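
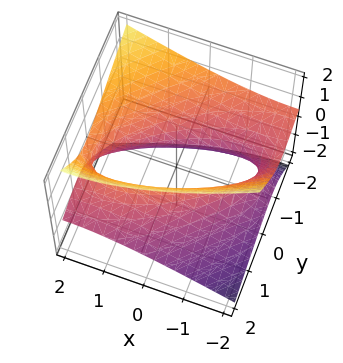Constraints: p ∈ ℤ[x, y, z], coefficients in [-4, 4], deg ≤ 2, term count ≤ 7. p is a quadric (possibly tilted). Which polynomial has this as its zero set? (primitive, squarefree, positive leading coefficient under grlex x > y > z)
The degree is 2 — a generic line meets the surface in up to 2 points.
Reading off the gridlines: the y-axis gridline crossings are at y ∈ {-1, 1}; it misses every integer gridline on the z-axis.
Fitting integer coefficients to these (and the overall shape) gives p.

x^2 - 2*x*y + 2*y^2 + 3*y*z - 3*z^2 - 2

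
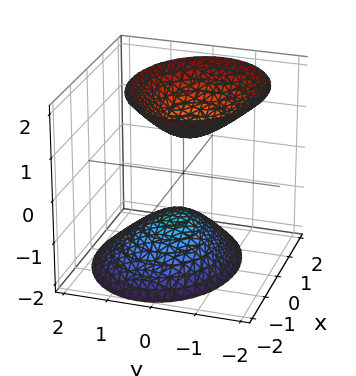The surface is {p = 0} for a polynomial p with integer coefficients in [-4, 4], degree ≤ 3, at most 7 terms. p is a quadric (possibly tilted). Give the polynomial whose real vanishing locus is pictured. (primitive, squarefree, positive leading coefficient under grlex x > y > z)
2*x^2 + 3*y^2 + y*z - 2*z^2 + 2

1. The picture has 2 separate pieces. They look like related sheets of one shape, so recover p as a whole.
2. Degree: a generic line meets the surface in up to 2 points, so deg p = 2.
3. Against the integer gridlines: the surface avoids every integer x-axis point in the box; the z-axis gridline crossings are at z ∈ {-1, 1}; no y-intercept at any integer in the box.
4. Assembling these constraints gives the stated polynomial.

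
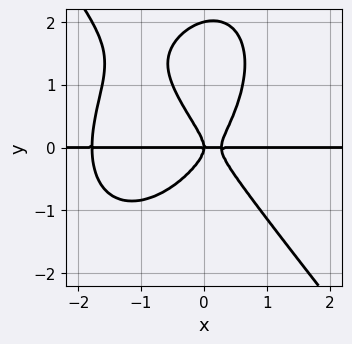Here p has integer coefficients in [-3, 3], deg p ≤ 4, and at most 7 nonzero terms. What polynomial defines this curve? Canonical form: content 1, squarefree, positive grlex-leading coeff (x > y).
2*x^3*y + y^4 + 3*x^2*y - 2*y^3 - x*y

First, deg p = 4. A generic line meets the curve in up to 4 points.
Next, from the axis intercepts and sections: every point of the x-axis in the box is on the curve; among the integer gridlines, it crosses the y-axis at y ∈ {0, 2}.
Finally, fitting integer coefficients to these (and the overall shape) gives p.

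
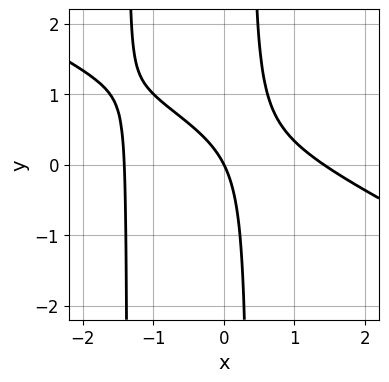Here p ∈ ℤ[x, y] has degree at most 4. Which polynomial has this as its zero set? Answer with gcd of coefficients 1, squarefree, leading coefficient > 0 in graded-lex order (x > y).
(a) Degree: a generic line meets the curve in up to 3 points, so deg p = 3.
(b) From the visible intercepts: it meets the x-axis at x = 0 (among the integer gridlines); it meets the y-axis at y = 0 (among the integer gridlines).
(c) Putting this together gives p.

x^3 + 2*x^2*y + 2*x*y - 2*x - y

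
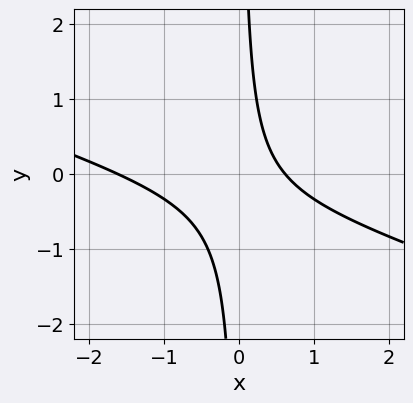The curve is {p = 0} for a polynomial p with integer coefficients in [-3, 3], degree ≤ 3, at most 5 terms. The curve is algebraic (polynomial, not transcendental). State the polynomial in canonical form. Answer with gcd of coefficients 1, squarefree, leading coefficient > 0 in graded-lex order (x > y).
x^2 + 3*x*y + x - 1

First, deg p = 2.
Then, checking where it meets the axes: it misses every integer gridline on the y-axis.
Finally, fitting integer coefficients to these (and the overall shape) gives p.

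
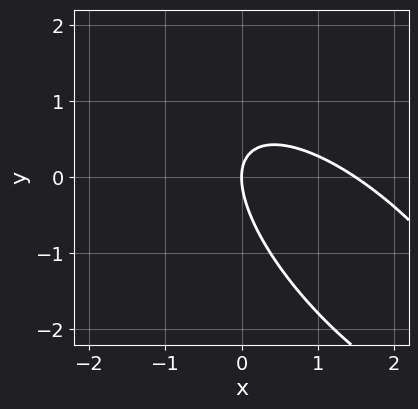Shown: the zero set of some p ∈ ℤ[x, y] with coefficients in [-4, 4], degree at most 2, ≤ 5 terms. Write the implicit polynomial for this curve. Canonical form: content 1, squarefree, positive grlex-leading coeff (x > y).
1. The degree is 2 — a generic line meets the curve in up to 2 points.
2. Observable constraints: it meets the x-axis at x = 0 (among the integer gridlines); one y-axis crossing is at y = 0.
3. The integer polynomial consistent with all of this is the stated p.

2*x^2 + 3*x*y + 2*y^2 - 3*x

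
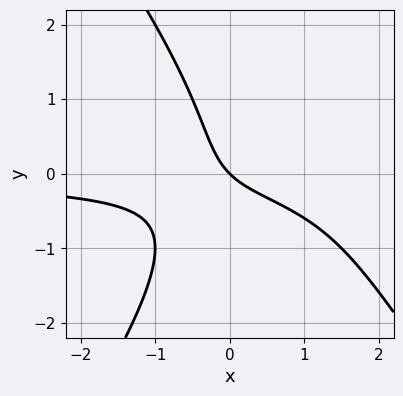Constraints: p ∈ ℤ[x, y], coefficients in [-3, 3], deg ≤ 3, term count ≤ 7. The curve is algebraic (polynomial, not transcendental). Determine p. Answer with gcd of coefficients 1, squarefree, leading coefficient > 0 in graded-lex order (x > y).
2*x^2*y - y^3 - 3*x*y - 2*x - 2*y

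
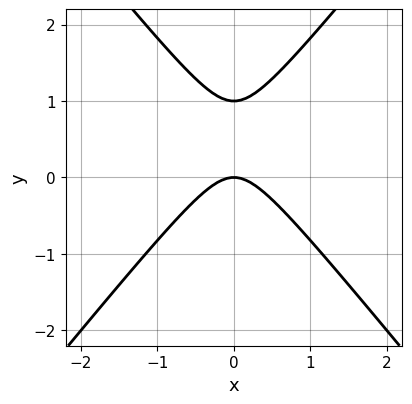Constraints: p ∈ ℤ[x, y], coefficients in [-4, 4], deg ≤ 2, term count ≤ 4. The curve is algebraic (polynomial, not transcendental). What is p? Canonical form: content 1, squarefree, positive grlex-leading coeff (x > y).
deg p = 2.
Symmetries: it's symmetric under x → −x, forcing even powers of x.
Observable constraints: among the integer gridlines, it crosses the y-axis at y ∈ {0, 1}; it meets the x-axis at x = 0 (among the integer gridlines).
These observations pin down the coefficients.

3*x^2 - 2*y^2 + 2*y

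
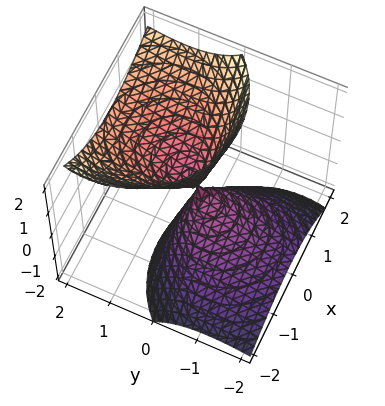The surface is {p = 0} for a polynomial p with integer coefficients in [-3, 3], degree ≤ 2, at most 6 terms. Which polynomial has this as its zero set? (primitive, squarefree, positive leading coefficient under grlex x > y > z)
First, the degree is 2 — a generic line meets the surface in up to 2 points.
Next, reading off the gridlines: it meets the x-axis at x = 0 (among the integer gridlines); it crosses the z-axis at the gridline z = 0; it crosses the y-axis at the gridline y = 0.
Finally, solving for integer coefficients yields p as stated.

2*x^2 - x*z + 2*y^2 - 3*y*z - z^2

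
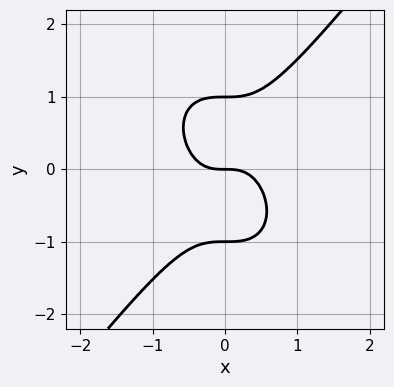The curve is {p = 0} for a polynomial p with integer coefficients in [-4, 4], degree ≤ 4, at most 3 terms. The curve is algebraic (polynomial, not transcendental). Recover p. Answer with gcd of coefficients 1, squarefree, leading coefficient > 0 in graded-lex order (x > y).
2*x^3 - y^3 + y

(a) deg p = 3.
(b) Reading off the gridlines: one x-axis crossing is at x = 0; the y-axis gridline crossings are at y ∈ {-1, 0, 1}.
(c) Solving for integer coefficients yields p as stated.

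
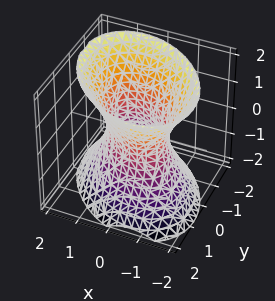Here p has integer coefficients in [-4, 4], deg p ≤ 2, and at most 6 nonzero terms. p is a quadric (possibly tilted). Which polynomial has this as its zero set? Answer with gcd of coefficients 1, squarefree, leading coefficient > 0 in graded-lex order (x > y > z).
The degree is 2 — a generic line meets the surface in up to 2 points.
From the visible intercepts: the y-axis gridline crossings are at y ∈ {-1, 1}; it misses every integer gridline on the z-axis.
Putting this together gives p. Check: (-1, 0, 0) on the x-axis lies on the surface, and p(-1, 0, 0) = 0. ✓

3*x^2 + 2*x*y + 3*y^2 - 2*z^2 - 3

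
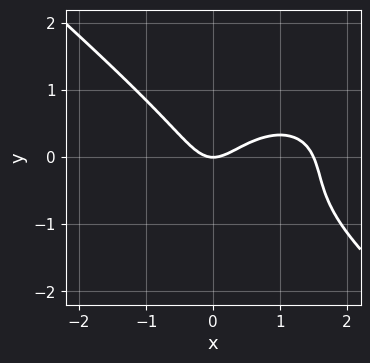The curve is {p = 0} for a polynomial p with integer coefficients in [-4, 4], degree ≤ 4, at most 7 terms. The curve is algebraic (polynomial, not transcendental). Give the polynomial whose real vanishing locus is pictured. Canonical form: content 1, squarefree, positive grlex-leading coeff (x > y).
1. Degree: no degree-2 curve has this shape, so deg p = 3.
2. Against the integer gridlines: it crosses the x-axis at the gridline x = 0; it meets the y-axis at y = 0 (among the integer gridlines).
3. These observations pin down the coefficients.

2*x^3 + 3*y^3 - 3*x^2 + 2*y^2 + 2*y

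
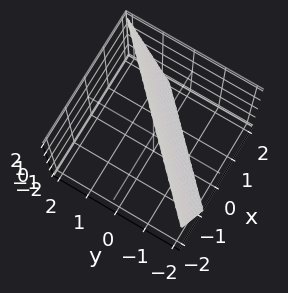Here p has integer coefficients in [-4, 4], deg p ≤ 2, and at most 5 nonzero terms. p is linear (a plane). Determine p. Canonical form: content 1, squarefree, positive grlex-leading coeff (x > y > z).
The degree is 1 — the surface is flat (a plane).
Reading off the gridlines: it meets the z-axis at z = 2 (among the integer gridlines).
Together with the visible shape, these determine p as stated.

3*x - 3*y + z - 2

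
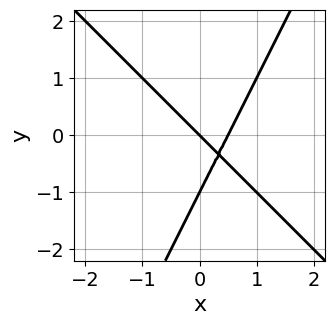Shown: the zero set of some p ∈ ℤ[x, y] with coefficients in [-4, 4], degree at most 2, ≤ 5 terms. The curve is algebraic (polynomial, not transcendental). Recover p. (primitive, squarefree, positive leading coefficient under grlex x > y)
2*x^2 + x*y - y^2 - x - y

The degree is 2 — no degree-1 curve has this shape.
From the visible intercepts: it meets the x-axis at x = 0 (among the integer gridlines); the y-axis gridline crossings are at y ∈ {-1, 0}.
Assembling these constraints gives the stated polynomial.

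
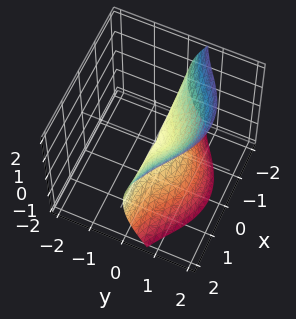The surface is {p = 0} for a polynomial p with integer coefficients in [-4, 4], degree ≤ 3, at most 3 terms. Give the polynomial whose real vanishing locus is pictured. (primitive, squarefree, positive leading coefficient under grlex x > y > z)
3*x^2*y + 2*y^3 - 2*z^2

First, degree: a generic line meets the surface in up to 3 points, so deg p = 3.
Then, reading off the gridlines: the visible x-axis segment lies entirely on the surface; it meets the z-axis at z = 0 (among the integer gridlines); one y-axis crossing is at y = 0.
Finally, fitting integer coefficients to these (and the overall shape) gives p.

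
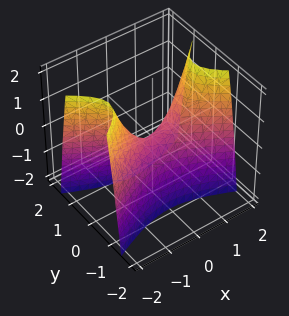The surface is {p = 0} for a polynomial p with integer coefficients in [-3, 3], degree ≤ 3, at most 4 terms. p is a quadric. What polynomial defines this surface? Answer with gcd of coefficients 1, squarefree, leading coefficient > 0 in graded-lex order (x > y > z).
x^2 - 3*y^2 - z

The degree is 2 — a saddle surface; a quadric.
Symmetries: it's symmetric under x → −x, forcing even powers of x; mirror symmetry y ↦ −y ⇒ only even powers of y.
Against the integer gridlines: it crosses the y-axis at the gridline y = 0; it crosses the x-axis at the gridline x = 0.
Putting this together gives p.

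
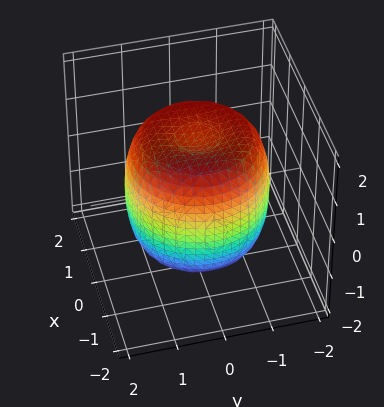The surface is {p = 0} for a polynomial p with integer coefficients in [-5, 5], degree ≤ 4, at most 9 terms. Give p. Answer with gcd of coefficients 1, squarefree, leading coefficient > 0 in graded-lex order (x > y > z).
First, degree: a generic line meets the surface in up to 4 points, so deg p = 4.
Then, symmetry: the z-axis is an axis of rotation, so x and y enter only as x² + y².
Next, from the visible intercepts: a circular section at z = 1 has radius between 1 and 2.
Finally, these observations pin down the coefficients.

2*x^4 + 4*x^2*y^2 + 2*y^4 - 3*x^2 - 3*y^2 + 2*z^2 - 3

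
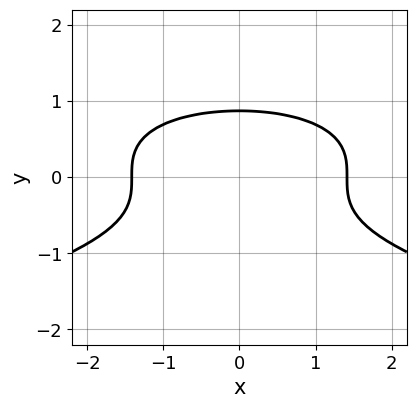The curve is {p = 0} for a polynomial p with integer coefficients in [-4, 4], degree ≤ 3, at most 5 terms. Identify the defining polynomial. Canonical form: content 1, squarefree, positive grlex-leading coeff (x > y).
First, deg p = 3. No degree-2 curve has this shape.
Then, symmetries: mirror symmetry x ↦ −x ⇒ only even powers of x.
Finally, putting this together gives p.

3*y^3 + x^2 - 2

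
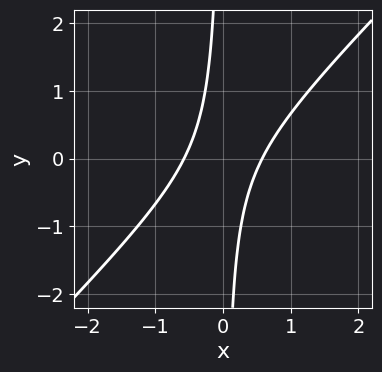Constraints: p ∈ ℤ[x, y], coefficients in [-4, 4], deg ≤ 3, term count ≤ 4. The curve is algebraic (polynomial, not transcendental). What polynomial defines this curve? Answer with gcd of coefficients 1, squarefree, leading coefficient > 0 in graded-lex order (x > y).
Degree: no degree-1 curve has this shape, so deg p = 2.
Against the integer gridlines: the curve avoids every integer y-axis point in the box.
Putting this together gives p.

3*x^2 - 3*x*y - 1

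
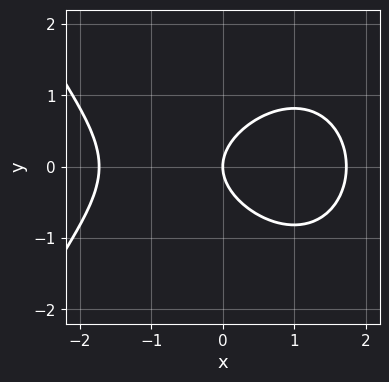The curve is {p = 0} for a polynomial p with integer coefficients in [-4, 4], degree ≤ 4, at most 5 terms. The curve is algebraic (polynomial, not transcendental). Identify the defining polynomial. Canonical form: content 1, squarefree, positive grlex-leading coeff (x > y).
deg p = 3. A generic line meets the curve in up to 3 points.
Symmetries: the y ↦ −y reflection is a symmetry, so y appears only in even powers.
Observable constraints: it crosses the y-axis at the gridline y = 0; one x-axis crossing is at x = 0.
Together with the visible shape, these determine p as stated.

x^3 + 3*y^2 - 3*x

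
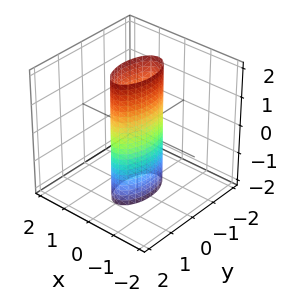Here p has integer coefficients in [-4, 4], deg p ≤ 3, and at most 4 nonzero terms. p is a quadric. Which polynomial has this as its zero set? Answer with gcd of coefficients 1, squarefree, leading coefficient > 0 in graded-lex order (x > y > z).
Degree: a cylinder; a quadric, so deg p = 2.
Symmetries: it's symmetric under y → −y, forcing even powers of y; the z ↦ −z reflection is a symmetry, so z appears only in even powers; it's symmetric under x → −x, forcing even powers of x.
Observable constraints: among the integer gridlines, it crosses the y-axis at y ∈ {-1, 1}; no z-intercept at any integer in the box.
Assembling these constraints gives the stated polynomial.

3*x^2 + y^2 - 1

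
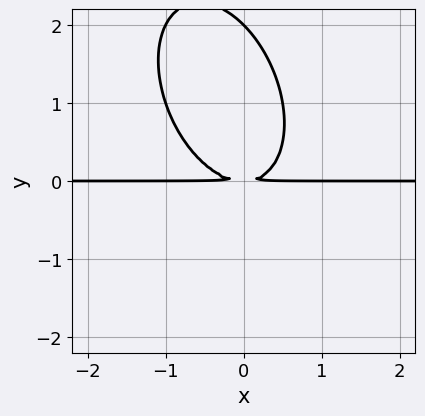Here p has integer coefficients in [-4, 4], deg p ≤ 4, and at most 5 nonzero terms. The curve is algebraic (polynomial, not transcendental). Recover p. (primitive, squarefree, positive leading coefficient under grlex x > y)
1. deg p = 3. A generic line meets the curve in up to 3 points.
2. From the axis intercepts and sections: it meets the y-axis at y = 2 (among the integer gridlines); the visible x-axis segment lies entirely on the curve.
3. Together with the visible shape, these determine p as stated.

2*x^2*y + x*y^2 + y^3 - 2*y^2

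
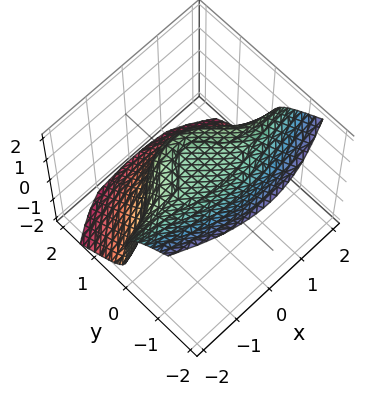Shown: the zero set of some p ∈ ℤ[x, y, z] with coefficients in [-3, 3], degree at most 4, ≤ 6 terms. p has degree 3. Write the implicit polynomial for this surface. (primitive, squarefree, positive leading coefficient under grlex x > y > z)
deg p = 3. A generic line meets the surface in up to 3 points.
Against the integer gridlines: it meets the z-axis at z = 1 (among the integer gridlines); it crosses the y-axis at the gridline y = 1.
Matching integer coefficients to the picture gives p.

3*x^2*y + 3*y^3 + 3*z^3 + x^2 - 3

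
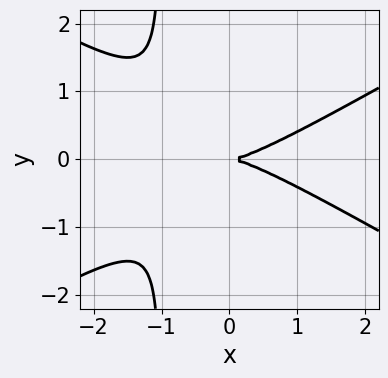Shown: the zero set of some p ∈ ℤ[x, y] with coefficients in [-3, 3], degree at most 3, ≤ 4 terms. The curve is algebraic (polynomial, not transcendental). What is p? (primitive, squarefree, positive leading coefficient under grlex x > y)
x^3 - 3*x*y^2 - 3*y^2

First, the degree is 3 — the shape is more complex than any degree-2 curve.
Then, symmetries: mirror symmetry y ↦ −y ⇒ only even powers of y.
Then, against the integer gridlines: it meets the y-axis at y = 0 (among the integer gridlines); it meets the x-axis at x = 0 (among the integer gridlines).
Finally, matching integer coefficients to the picture gives p.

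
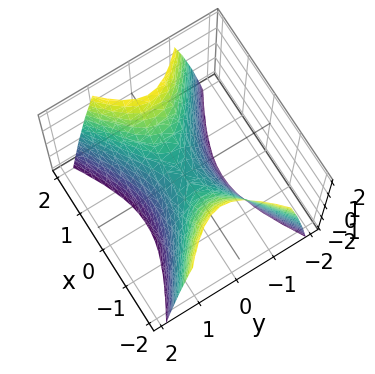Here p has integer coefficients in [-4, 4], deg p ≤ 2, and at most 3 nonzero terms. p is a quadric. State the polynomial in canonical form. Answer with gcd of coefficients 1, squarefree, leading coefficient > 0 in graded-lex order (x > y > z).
x^2 - 2*y^2 - z

First, degree: a saddle surface; a quadric, so deg p = 2.
Then, symmetries: it's symmetric under y → −y, forcing even powers of y; mirror symmetry x ↦ −x ⇒ only even powers of x.
Then, checking where it meets the axes: one z-axis crossing is at z = 0; one y-axis crossing is at y = 0; it crosses the x-axis at the gridline x = 0.
Finally, putting this together gives p.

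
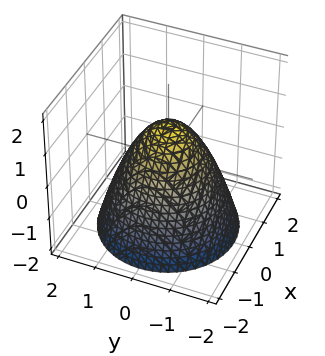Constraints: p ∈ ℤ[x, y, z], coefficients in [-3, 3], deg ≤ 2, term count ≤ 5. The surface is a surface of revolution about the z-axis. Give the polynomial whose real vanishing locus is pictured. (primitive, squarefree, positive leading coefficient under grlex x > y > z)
(a) The degree is 2 — the shape is more complex than any degree-1 surface.
(b) Symmetries: every cross-section ⟂ z is a circle, so x, y appear only via x² + y².
(c) Observable constraints: a circular section at z = -1 has radius between 1 and 2; one z-axis crossing is at z = 1.
(d) Putting this together gives p. Check: (0, 1, 0) on the y-axis lies on the surface, and p(0, 1, 0) = 0. ✓

x^2 + y^2 + z - 1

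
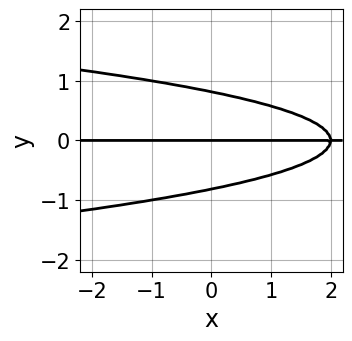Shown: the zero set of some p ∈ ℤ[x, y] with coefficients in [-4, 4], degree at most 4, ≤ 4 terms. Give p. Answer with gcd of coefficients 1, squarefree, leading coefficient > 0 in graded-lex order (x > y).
First, the degree is 3 — a generic line meets the curve in up to 3 points.
Next, from the axis intercepts and sections: it crosses the y-axis at the gridline y = 0; every point of the x-axis in the box is on the curve.
Finally, these observations pin down the coefficients.

3*y^3 + x*y - 2*y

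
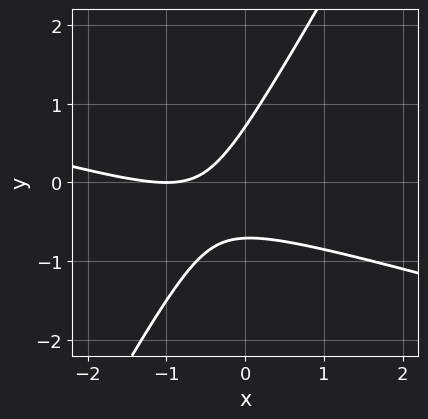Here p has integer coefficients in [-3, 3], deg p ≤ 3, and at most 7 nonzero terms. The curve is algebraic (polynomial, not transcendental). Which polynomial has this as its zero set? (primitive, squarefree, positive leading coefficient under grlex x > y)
x^2 + 3*x*y - 2*y^2 + 2*x + 1

First, degree: the shape is more complex than any degree-1 curve, so deg p = 2.
Then, reading off the gridlines: one x-axis crossing is at x = -1.
Finally, these observations pin down the coefficients.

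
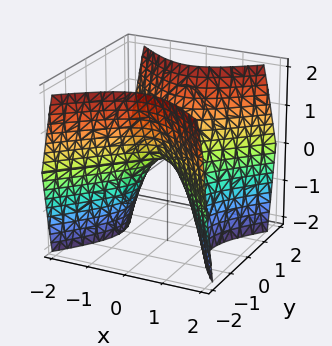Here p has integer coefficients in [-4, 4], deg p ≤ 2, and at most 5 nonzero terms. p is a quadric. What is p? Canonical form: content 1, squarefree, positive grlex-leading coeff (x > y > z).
3*x^2 - 3*y^2 + 2*z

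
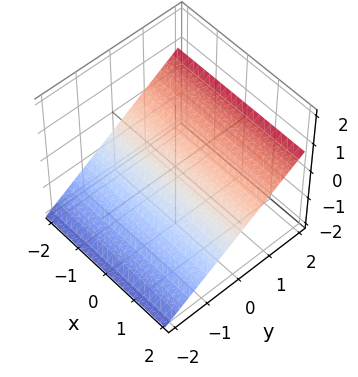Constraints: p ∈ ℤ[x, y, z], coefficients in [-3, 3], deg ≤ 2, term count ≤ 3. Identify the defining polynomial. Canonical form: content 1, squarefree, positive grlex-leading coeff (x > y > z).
2*y - 3*z - 2

(a) Degree: every cross-section is a straight line — this is a plane, so deg p = 1.
(b) Reading off the gridlines: it misses every integer gridline on the x-axis; it crosses the y-axis at the gridline y = 1.
(c) Assembling these constraints gives the stated polynomial.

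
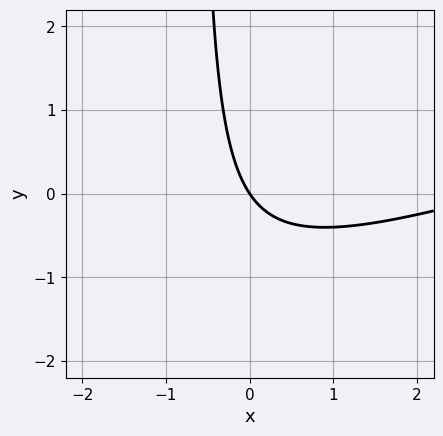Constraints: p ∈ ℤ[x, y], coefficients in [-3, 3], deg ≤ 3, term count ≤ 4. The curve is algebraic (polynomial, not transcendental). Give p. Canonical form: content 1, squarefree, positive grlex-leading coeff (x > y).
x^2 - 3*x*y - 3*x - 2*y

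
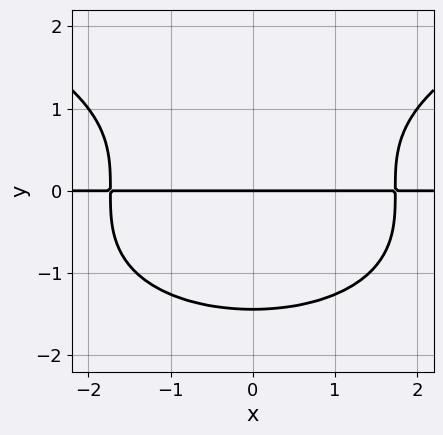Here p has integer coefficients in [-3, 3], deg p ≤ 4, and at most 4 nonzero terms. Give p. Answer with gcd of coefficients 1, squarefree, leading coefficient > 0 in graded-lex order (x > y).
y^4 - x^2*y + 3*y

Degree: a generic line meets the curve in up to 4 points, so deg p = 4.
Symmetries: it's symmetric under x → −x, forcing even powers of x.
Against the integer gridlines: the visible x-axis segment lies entirely on the curve; it crosses the y-axis at the gridline y = 0.
These observations pin down the coefficients.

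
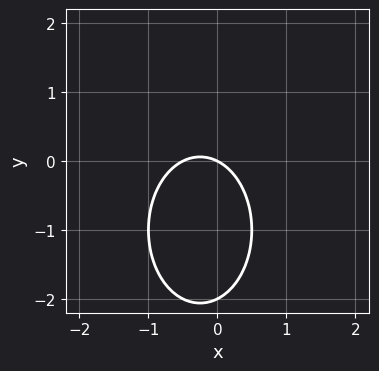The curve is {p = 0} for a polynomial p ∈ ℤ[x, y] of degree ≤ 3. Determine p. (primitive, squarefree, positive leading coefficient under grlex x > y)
First, the degree is 2 — a generic line meets the curve in up to 2 points.
Then, against the integer gridlines: the y-axis gridline crossings are at y ∈ {-2, 0}; it crosses the x-axis at the gridline x = 0.
Finally, these observations pin down the coefficients.

2*x^2 + y^2 + x + 2*y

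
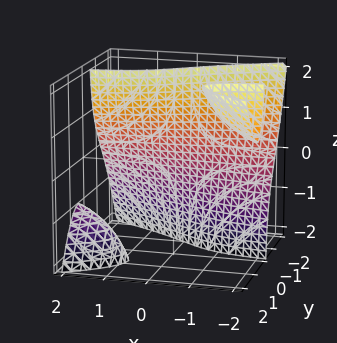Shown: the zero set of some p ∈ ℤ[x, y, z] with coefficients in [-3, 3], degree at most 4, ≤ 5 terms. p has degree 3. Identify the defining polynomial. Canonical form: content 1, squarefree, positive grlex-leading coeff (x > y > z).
(a) I count 3 distinct pieces. Treating them together as one polynomial.
(b) deg p = 3. The shape is more complex than any degree-2 surface.
(c) Reading off the gridlines: no z-intercept at any integer in the box; the surface avoids every integer x-axis point in the box; one y-axis crossing is at y = -1.
(d) Assembling these constraints gives the stated polynomial.

x*y*z + y^3 + 1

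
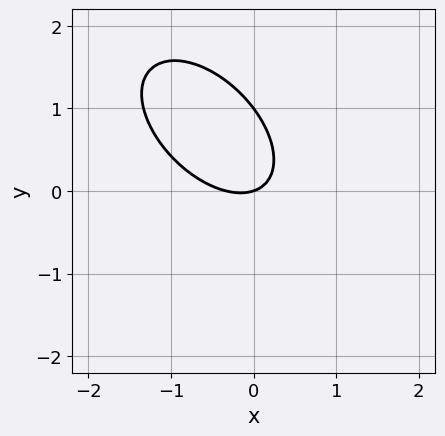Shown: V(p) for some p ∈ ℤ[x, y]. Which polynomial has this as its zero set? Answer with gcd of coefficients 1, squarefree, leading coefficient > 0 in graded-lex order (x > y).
1. deg p = 2.
2. Checking where it meets the axes: the y-axis gridline crossings are at y ∈ {0, 1}; it crosses the x-axis at the gridline x = 0.
3. Matching integer coefficients to the picture gives p.

3*x^2 + 3*x*y + 3*y^2 + x - 3*y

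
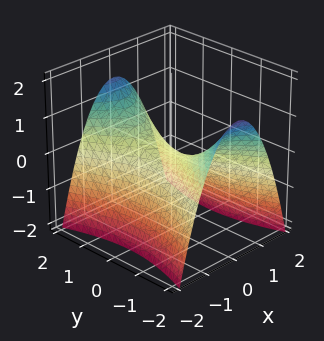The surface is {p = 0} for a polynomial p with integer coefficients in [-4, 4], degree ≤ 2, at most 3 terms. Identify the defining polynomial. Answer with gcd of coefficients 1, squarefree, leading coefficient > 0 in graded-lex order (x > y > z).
3*x^2 - y^2 + 3*z

deg p = 2. A hyperbolic paraboloid; a quadric.
Symmetries: it's symmetric under x → −x, forcing even powers of x; it's symmetric under y → −y, forcing even powers of y.
Observable constraints: it meets the x-axis at x = 0 (among the integer gridlines); it meets the z-axis at z = 0 (among the integer gridlines).
Fitting integer coefficients to these (and the overall shape) gives p.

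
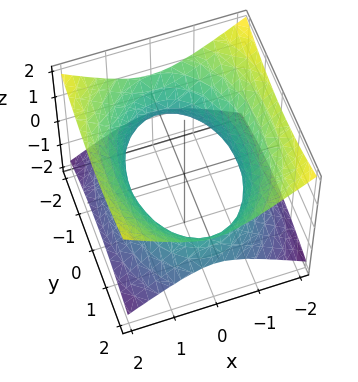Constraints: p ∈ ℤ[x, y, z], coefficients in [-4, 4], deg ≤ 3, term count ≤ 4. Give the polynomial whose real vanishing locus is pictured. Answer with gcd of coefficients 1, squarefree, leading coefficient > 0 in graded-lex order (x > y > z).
deg p = 2. An hourglass — one-sheet hyperboloid; a quadric.
Symmetries: mirror symmetry x ↦ −x ⇒ only even powers of x; the y ↦ −y reflection is a symmetry, so y appears only in even powers; the z ↦ −z reflection is a symmetry, so z appears only in even powers.
Observable constraints: it misses every integer gridline on the z-axis.
These observations pin down the coefficients.

2*x^2 + y^2 - 3*z^2 - 3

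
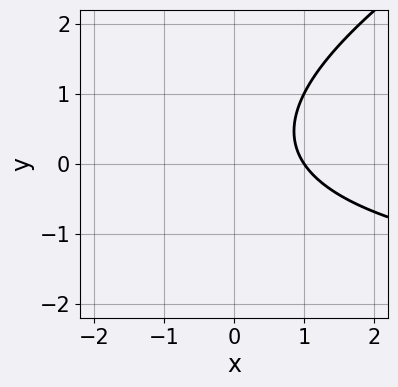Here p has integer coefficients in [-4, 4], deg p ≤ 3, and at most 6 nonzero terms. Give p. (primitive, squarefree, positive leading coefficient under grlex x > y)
(a) The degree is 2 — the shape is more complex than any degree-1 curve.
(b) Reading off the gridlines: it crosses the x-axis at the gridline x = 1; the curve avoids every integer y-axis point in the box.
(c) Solving for integer coefficients yields p as stated.

x*y - 2*y^2 + 3*x + y - 3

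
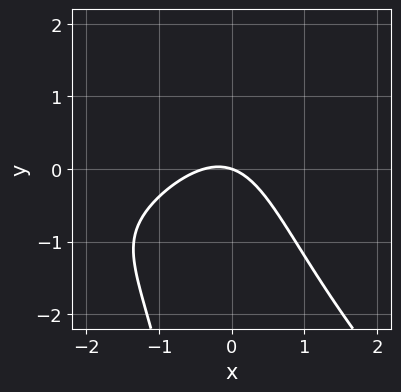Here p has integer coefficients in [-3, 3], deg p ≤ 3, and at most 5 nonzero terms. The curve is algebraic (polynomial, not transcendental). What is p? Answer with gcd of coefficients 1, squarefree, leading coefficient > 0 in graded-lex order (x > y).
First, deg p = 3. No degree-2 curve has this shape.
Next, from the axis intercepts and sections: one x-axis crossing is at x = 0; it meets the y-axis at y = 0 (among the integer gridlines).
Finally, matching integer coefficients to the picture gives p.

x^3 - x*y^2 + 3*x^2 + x + 3*y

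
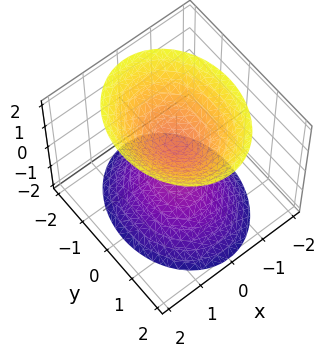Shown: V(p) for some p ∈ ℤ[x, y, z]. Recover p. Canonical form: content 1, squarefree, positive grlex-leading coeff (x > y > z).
3*x^2 + 2*y^2 - 2*z^2 + 1

First, the picture has 2 separate pieces. Treating them together as one polynomial.
Next, deg p = 2. Two sheets facing apart; a quadric.
Then, symmetries: mirror symmetry y ↦ −y ⇒ only even powers of y; it's symmetric under x → −x, forcing even powers of x; mirror symmetry z ↦ −z ⇒ only even powers of z.
Then, checking where it meets the axes: no x-intercept at any integer in the box; the surface avoids every integer y-axis point in the box.
Finally, fitting integer coefficients to these (and the overall shape) gives p.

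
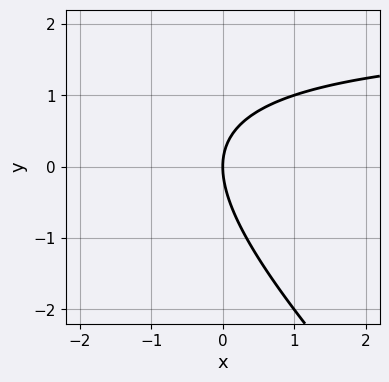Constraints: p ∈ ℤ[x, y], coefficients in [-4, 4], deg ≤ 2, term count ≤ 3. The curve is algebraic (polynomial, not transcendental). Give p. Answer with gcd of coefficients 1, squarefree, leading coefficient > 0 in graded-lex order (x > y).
(a) deg p = 2. A generic line meets the curve in up to 2 points.
(b) From the visible intercepts: one x-axis crossing is at x = 0; it meets the y-axis at y = 0 (among the integer gridlines).
(c) Solving for integer coefficients yields p as stated.

x*y + y^2 - 2*x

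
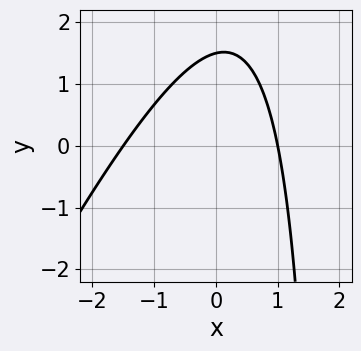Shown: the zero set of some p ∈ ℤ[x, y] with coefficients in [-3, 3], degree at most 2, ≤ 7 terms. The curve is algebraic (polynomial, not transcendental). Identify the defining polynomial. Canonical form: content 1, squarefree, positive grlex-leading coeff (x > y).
2*x^2 - x*y + x + 2*y - 3

(a) Degree: a generic line meets the curve in up to 2 points, so deg p = 2.
(b) From the axis intercepts and sections: one x-axis crossing is at x = 1.
(c) These observations pin down the coefficients.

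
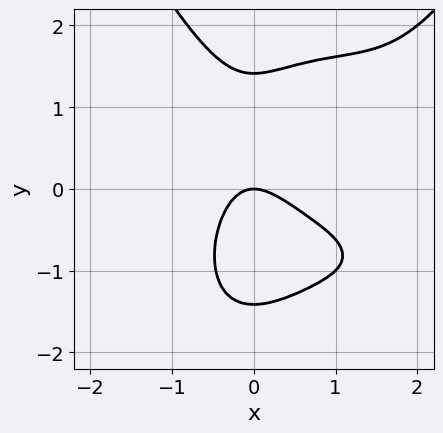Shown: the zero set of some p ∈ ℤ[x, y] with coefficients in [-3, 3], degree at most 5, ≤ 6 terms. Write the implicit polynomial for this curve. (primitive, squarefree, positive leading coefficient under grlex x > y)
First, deg p = 4.
Next, from the axis intercepts and sections: it crosses the y-axis at the gridline y = 0; one x-axis crossing is at x = 0.
Finally, these observations pin down the coefficients.

x^4 - 3*x^3 - y^3 + 3*x^2 + 2*y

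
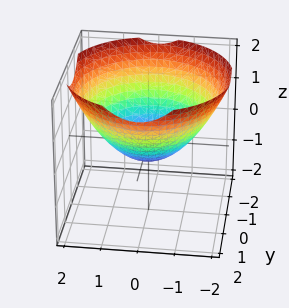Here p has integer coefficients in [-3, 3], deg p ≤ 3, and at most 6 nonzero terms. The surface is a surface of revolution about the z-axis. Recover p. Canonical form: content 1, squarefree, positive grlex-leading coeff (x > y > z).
x^2 + y^2 - 2*z - 1

1. The degree is 2 — the shape is more complex than any degree-1 surface.
2. By symmetry, the z-axis is an axis of rotation, so x and y enter only as x² + y².
3. From the visible intercepts: among the integer gridlines, it crosses the y-axis at y ∈ {-1, 1}; a circular section at z = 0 has radius exactly 1; among the integer gridlines, it crosses the x-axis at x ∈ {-1, 1}.
4. Together with the visible shape, these determine p as stated.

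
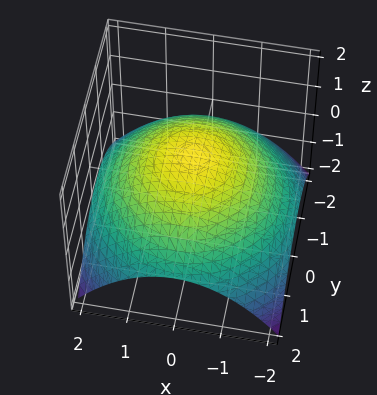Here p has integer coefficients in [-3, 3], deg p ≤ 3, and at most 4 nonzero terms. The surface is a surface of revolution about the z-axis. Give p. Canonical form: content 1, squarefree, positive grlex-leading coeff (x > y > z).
x^2 + y^2 + 3*z - 3

The degree is 2 — the shape is more complex than any degree-1 surface.
Symmetries: the z-axis is an axis of rotation, so x and y enter only as x² + y².
Observable constraints: a circular section at z = 0 has radius between 1 and 2; one z-axis crossing is at z = 1.
Assembling these constraints gives the stated polynomial.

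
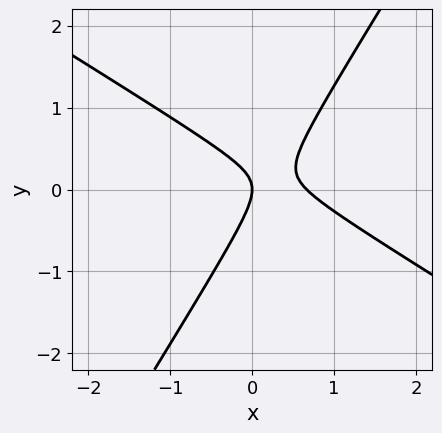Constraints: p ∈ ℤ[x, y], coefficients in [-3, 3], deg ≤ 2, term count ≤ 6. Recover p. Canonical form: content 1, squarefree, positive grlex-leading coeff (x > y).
First, deg p = 2.
Then, checking where it meets the axes: it crosses the x-axis at the gridline x = 0; it meets the y-axis at y = 0 (among the integer gridlines).
Finally, together with the visible shape, these determine p as stated.

3*x^2 + 3*x*y - 3*y^2 - 2*x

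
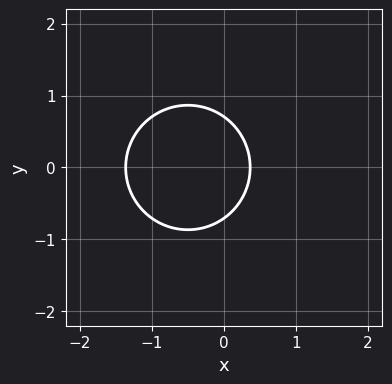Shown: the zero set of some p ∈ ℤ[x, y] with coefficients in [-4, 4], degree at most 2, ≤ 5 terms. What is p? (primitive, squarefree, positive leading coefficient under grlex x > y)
First, deg p = 2. A generic line meets the curve in up to 2 points.
Next, symmetries: the y ↦ −y reflection is a symmetry, so y appears only in even powers.
Finally, matching integer coefficients to the picture gives p.

2*x^2 + 2*y^2 + 2*x - 1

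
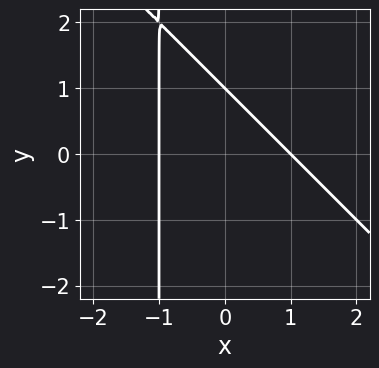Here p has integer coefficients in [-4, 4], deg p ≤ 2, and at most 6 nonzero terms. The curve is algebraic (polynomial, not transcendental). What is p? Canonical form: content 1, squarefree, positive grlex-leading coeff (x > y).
x^2 + x*y + y - 1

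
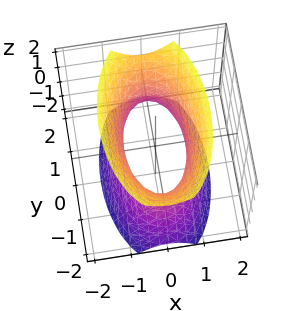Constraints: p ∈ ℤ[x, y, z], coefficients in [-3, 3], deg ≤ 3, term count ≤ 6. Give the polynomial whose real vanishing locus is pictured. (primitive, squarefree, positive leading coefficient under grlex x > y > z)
1. deg p = 2.
2. Symmetries: mirror symmetry x ↦ −x ⇒ only even powers of x; the y ↦ −y reflection is a symmetry, so y appears only in even powers; the z ↦ −z reflection is a symmetry, so z appears only in even powers.
3. From the axis intercepts and sections: no z-intercept at any integer in the box.
4. Solving for integer coefficients yields p as stated.

3*x^2 + y^2 - z^2 - 2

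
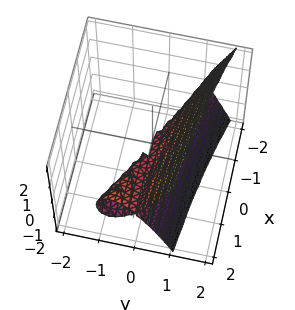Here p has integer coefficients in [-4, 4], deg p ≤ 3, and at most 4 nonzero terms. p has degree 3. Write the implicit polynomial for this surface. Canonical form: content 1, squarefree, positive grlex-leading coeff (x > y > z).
x*y^2 + 2*y^3 - z^2

1. Degree: a generic line meets the surface in up to 3 points, so deg p = 3.
2. Against the integer gridlines: the visible x-axis segment lies entirely on the surface; one z-axis crossing is at z = 0; it meets the y-axis at y = 0 (among the integer gridlines).
3. Assembling these constraints gives the stated polynomial.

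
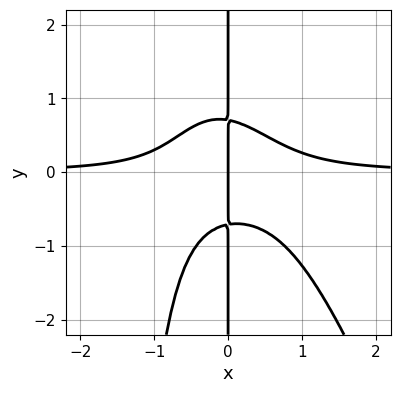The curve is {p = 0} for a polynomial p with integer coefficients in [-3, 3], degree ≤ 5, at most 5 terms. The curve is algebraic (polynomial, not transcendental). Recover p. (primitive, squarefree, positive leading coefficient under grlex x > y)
3*x^3*y + x^2*y^2 + 2*x*y^2 - x

The degree is 4 — no degree-3 curve has this shape.
Checking where it meets the axes: it crosses the x-axis at the gridline x = 0; the visible y-axis segment lies entirely on the curve.
Matching integer coefficients to the picture gives p.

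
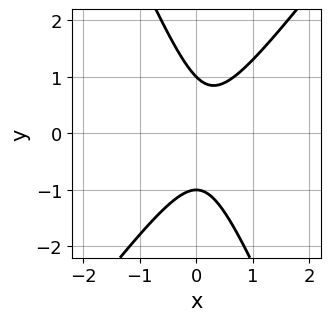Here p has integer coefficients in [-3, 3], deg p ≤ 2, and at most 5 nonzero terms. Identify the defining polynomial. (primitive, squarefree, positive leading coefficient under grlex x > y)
1. deg p = 2. No degree-1 curve has this shape.
2. Reading off the gridlines: the y-axis gridline crossings are at y ∈ {-1, 1}; no x-intercept at any integer in the box.
3. Solving for integer coefficients yields p as stated.

3*x^2 - x*y - y^2 - x + 1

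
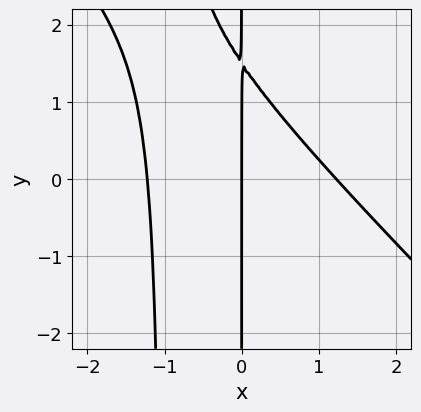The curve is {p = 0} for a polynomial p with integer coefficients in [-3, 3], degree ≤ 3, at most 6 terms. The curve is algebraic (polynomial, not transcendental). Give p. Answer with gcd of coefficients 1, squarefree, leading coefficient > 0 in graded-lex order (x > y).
(a) The degree is 3 — the shape is more complex than any degree-2 curve.
(b) Reading off the gridlines: one x-axis crossing is at x = 0; the visible y-axis segment lies entirely on the curve.
(c) Solving for integer coefficients yields p as stated.

2*x^3 + 2*x^2*y + 2*x*y - 3*x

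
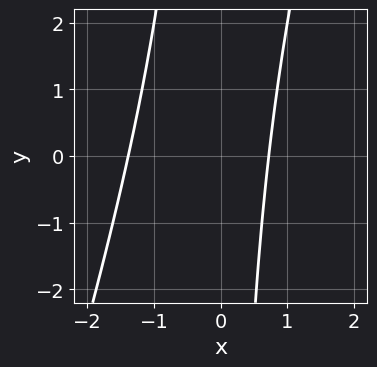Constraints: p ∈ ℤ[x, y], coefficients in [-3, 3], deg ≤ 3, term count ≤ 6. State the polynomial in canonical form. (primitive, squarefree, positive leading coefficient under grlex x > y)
3*x^2 - x*y + 2*x - 3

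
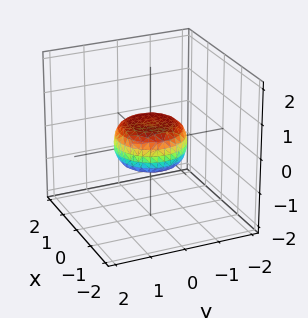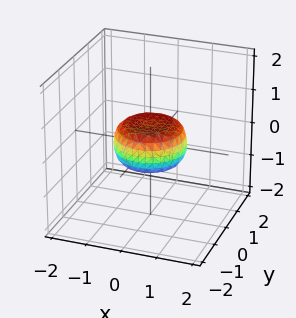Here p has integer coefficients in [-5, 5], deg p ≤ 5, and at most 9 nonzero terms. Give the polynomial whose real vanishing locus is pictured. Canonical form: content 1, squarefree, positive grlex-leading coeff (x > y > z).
2*x^4 + 4*x^2*y^2 + 2*y^4 - x^2 - y^2 + 3*z^2 - 1

(a) Degree: a generic line meets the surface in up to 4 points, so deg p = 4.
(b) By symmetry, the z-axis is an axis of rotation, so x and y enter only as x² + y².
(c) From the visible intercepts: the y-axis gridline crossings are at y ∈ {-1, 1}; a circular section at z = 0 has radius exactly 1; the x-axis gridline crossings are at x ∈ {-1, 1}.
(d) These observations pin down the coefficients.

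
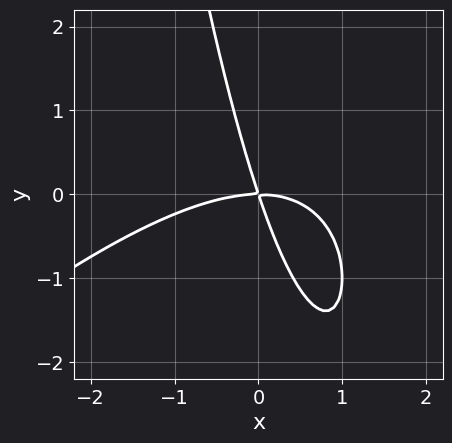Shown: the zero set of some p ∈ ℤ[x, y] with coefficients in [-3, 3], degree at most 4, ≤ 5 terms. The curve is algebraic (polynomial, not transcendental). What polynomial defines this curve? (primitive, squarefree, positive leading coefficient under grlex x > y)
x^3 - x^2*y + 3*x*y + y^2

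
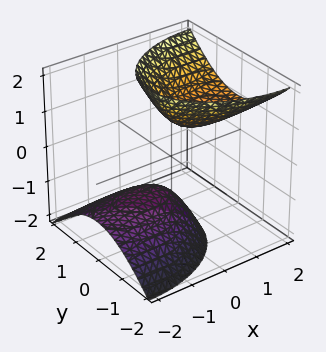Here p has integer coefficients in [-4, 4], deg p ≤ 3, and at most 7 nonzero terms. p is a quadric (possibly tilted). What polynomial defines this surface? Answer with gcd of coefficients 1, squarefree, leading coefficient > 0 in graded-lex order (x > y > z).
x^2 - 2*x*z + 2*y^2 - z^2 + 1

First, I count 2 distinct pieces.
Next, degree: the shape is more complex than any degree-1 surface, so deg p = 2.
Then, against the integer gridlines: among the integer gridlines, it crosses the z-axis at z ∈ {-1, 1}; it misses every integer gridline on the x-axis; no y-intercept at any integer in the box.
Finally, fitting integer coefficients to these (and the overall shape) gives p.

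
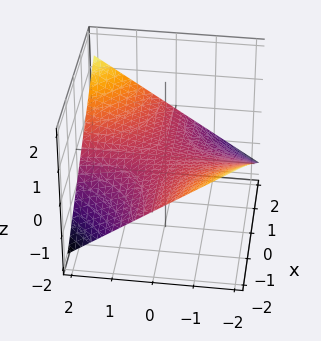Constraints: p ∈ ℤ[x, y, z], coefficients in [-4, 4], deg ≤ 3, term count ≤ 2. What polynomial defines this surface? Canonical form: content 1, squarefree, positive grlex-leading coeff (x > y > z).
First, deg p = 2.
Then, against the integer gridlines: every point of the y-axis in the box is on the surface; one z-axis crossing is at z = 0; every point of the x-axis in the box is on the surface.
Finally, solving for integer coefficients yields p as stated.

x*y - 3*z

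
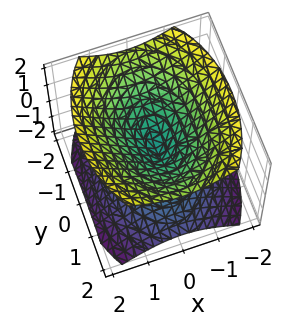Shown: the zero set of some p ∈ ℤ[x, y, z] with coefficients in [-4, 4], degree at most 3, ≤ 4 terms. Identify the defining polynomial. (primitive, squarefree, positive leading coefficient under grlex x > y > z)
2*x^2 + y^2 - 2*z^2

1. The picture has 2 separate pieces. They look like related sheets of one shape, so recover p as a whole.
2. Degree: two nappes meeting at a single point; a quadric, so deg p = 2.
3. Symmetries: it's symmetric under z → −z, forcing even powers of z; mirror symmetry y ↦ −y ⇒ only even powers of y; mirror symmetry x ↦ −x ⇒ only even powers of x.
4. Checking where it meets the axes: it crosses the y-axis at the gridline y = 0; it crosses the z-axis at the gridline z = 0.
5. Assembling these constraints gives the stated polynomial.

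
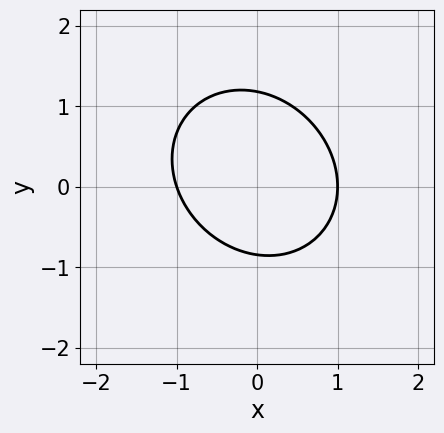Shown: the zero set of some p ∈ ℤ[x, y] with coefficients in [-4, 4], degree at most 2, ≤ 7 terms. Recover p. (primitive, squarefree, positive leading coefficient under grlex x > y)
First, degree: a generic line meets the curve in up to 2 points, so deg p = 2.
Next, against the integer gridlines: among the integer gridlines, it crosses the x-axis at x ∈ {-1, 1}.
Finally, these observations pin down the coefficients.

3*x^2 + x*y + 3*y^2 - y - 3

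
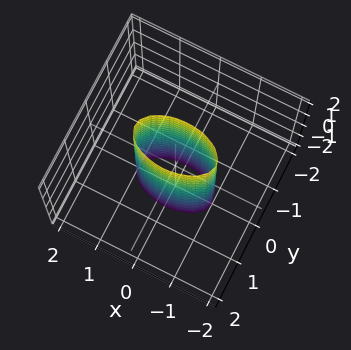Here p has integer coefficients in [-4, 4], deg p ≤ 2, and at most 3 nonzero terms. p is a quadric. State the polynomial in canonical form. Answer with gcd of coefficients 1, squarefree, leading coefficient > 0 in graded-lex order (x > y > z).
x^2 + 3*y^2 - 1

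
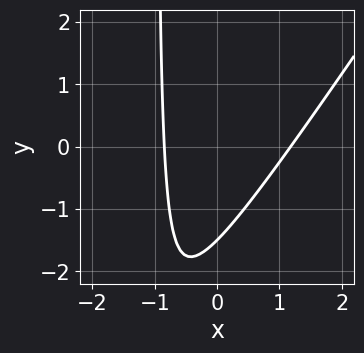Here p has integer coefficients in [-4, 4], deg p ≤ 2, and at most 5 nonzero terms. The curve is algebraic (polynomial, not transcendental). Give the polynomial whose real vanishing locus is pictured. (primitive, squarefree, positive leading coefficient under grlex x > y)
3*x^2 - 2*x*y - x - 2*y - 3

First, deg p = 2.
Finally, putting this together gives p.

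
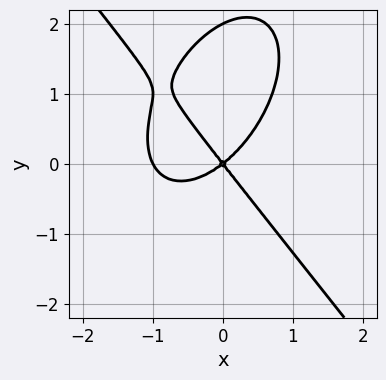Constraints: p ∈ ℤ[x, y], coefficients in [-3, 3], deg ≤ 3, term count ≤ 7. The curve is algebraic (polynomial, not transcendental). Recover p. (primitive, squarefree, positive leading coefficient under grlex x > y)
2*x^3 + y^3 + 2*x^2 - x*y - 2*y^2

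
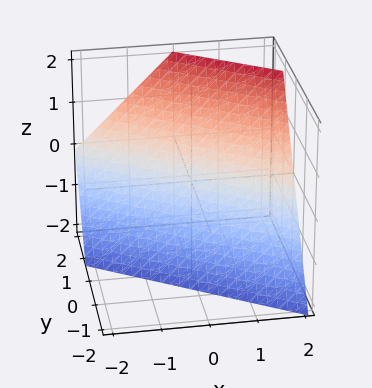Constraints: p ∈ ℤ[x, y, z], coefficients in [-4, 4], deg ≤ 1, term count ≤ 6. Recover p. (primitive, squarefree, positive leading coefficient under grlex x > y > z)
2*x + 3*y - 2*z - 2

First, deg p = 1.
Next, checking where it meets the axes: it meets the z-axis at z = -1 (among the integer gridlines); it meets the x-axis at x = 1 (among the integer gridlines).
Finally, fitting integer coefficients to these (and the overall shape) gives p.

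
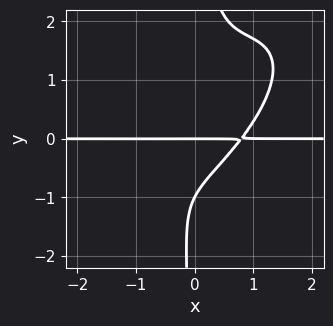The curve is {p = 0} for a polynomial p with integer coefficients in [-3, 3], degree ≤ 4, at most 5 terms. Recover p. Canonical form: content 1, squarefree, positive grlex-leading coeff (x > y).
2*x^3*y - 3*x^2*y^2 + 2*x*y^3 - y^2 - y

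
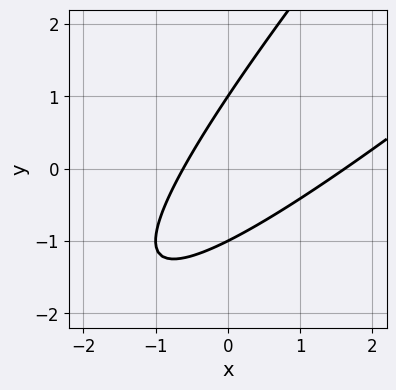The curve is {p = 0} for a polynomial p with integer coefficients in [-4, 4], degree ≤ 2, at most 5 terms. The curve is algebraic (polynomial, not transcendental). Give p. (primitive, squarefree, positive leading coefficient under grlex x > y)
x^2 - 2*x*y + y^2 - x - 1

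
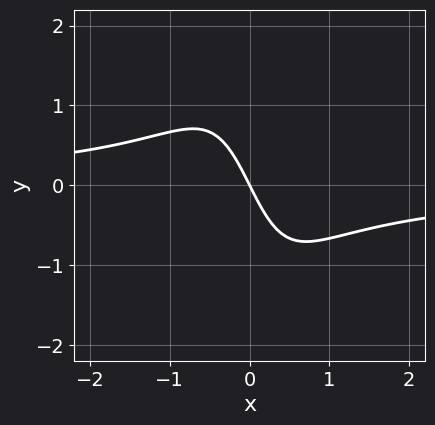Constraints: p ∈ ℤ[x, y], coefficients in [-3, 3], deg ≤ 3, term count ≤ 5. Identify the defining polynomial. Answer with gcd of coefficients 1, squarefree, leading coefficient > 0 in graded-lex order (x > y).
2*x^2*y + 2*x + y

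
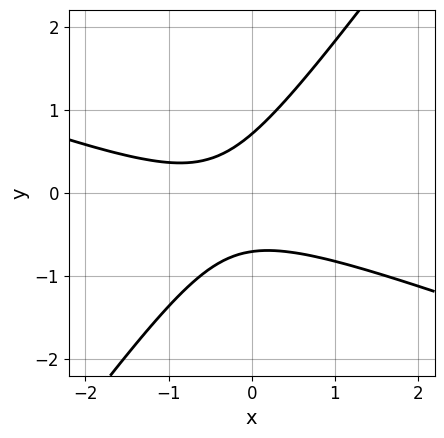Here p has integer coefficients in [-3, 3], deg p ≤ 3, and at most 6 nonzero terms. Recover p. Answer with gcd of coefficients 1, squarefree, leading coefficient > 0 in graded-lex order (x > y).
First, the degree is 2 — no degree-1 curve has this shape.
Next, checking where it meets the axes: it misses every integer gridline on the x-axis.
Finally, assembling these constraints gives the stated polynomial.

x^2 + 2*x*y - 2*y^2 + x + 1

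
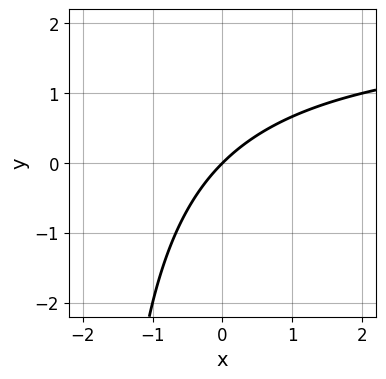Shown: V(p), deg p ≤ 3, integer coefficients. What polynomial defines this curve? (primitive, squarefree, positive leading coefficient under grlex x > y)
x*y - 2*x + 2*y

First, deg p = 2. A generic line meets the curve in up to 2 points.
Next, from the visible intercepts: one y-axis crossing is at y = 0; one x-axis crossing is at x = 0.
Finally, together with the visible shape, these determine p as stated.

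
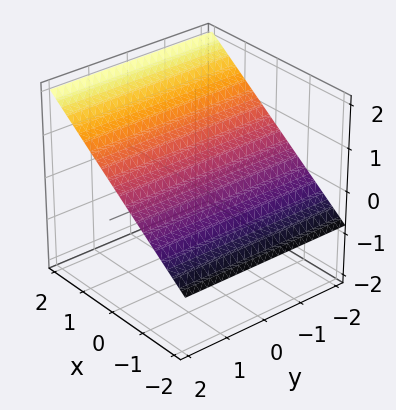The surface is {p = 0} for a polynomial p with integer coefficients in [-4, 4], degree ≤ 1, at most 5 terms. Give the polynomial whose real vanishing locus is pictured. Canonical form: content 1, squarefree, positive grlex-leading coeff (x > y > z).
The degree is 1 — every cross-section is a straight line — this is a plane.
From the visible intercepts: no y-intercept at any integer in the box; it meets the x-axis at x = -1 (among the integer gridlines).
Putting this together gives p.

2*x - 3*z + 2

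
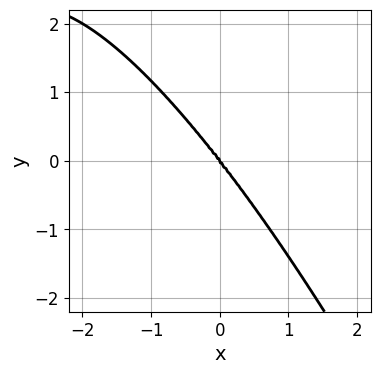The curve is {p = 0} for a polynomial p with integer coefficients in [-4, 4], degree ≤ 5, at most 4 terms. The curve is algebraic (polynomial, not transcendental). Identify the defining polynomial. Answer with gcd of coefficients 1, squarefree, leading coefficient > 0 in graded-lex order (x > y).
x^4 + 3*x^3 - x^2*y + 2*y^3

First, deg p = 4.
Next, from the visible intercepts: it crosses the y-axis at the gridline y = 0; one x-axis crossing is at x = 0.
Finally, together with the visible shape, these determine p as stated.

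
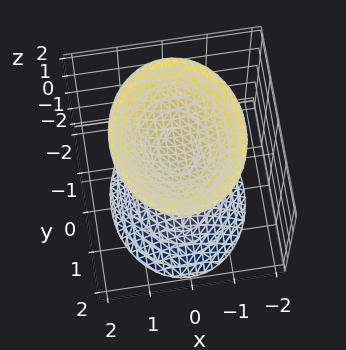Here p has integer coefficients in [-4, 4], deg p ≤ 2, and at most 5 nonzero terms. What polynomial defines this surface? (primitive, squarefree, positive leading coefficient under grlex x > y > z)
(a) The picture has 2 separate pieces. Treating them together as one polynomial.
(b) deg p = 2. Two separate bowl-shaped sheets opening away from each other; a quadric.
(c) Symmetries: it's symmetric under z → −z, forcing even powers of z; mirror symmetry y ↦ −y ⇒ only even powers of y; mirror symmetry x ↦ −x ⇒ only even powers of x.
(d) Against the integer gridlines: among the integer gridlines, it crosses the z-axis at z ∈ {-1, 1}; it misses every integer gridline on the y-axis.
(e) Matching integer coefficients to the picture gives p.

3*x^2 + 2*y^2 - 2*z^2 + 2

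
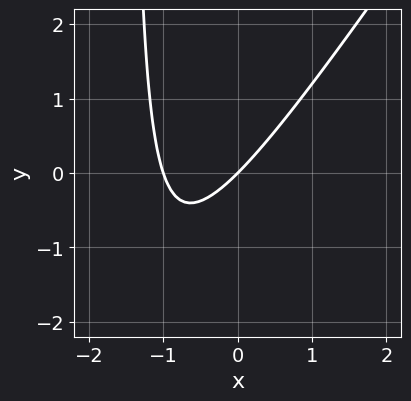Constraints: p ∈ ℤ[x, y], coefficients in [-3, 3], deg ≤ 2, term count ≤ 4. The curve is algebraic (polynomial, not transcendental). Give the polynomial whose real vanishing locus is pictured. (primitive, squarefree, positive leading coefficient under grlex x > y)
1. Degree: no degree-1 curve has this shape, so deg p = 2.
2. Reading off the gridlines: one y-axis crossing is at y = 0; the x-axis gridline crossings are at x ∈ {-1, 0}.
3. These observations pin down the coefficients.

3*x^2 - 2*x*y + 3*x - 3*y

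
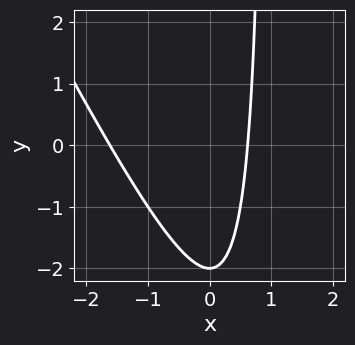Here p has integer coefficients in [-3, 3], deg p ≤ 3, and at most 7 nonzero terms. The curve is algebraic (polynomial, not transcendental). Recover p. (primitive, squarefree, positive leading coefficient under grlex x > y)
2*x^2 + x*y + 2*x - y - 2

1. deg p = 2. No degree-1 curve has this shape.
2. From the axis intercepts and sections: one y-axis crossing is at y = -2.
3. These observations pin down the coefficients.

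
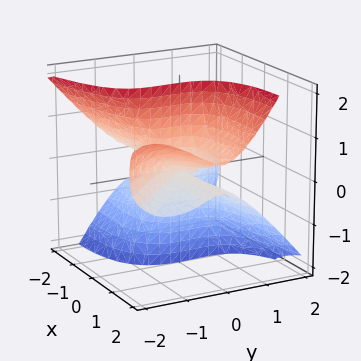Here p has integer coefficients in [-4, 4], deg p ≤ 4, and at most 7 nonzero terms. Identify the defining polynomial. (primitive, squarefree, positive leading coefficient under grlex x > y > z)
x^2*z + 2*x*y^2 - 3*x*z^2 + 2*y^3 + y^2*z

1. The degree is 3 — a generic line meets the surface in up to 3 points.
2. From the visible intercepts: the visible x-axis segment lies entirely on the surface; it meets the y-axis at y = 0 (among the integer gridlines); every point of the z-axis in the box is on the surface.
3. These observations pin down the coefficients.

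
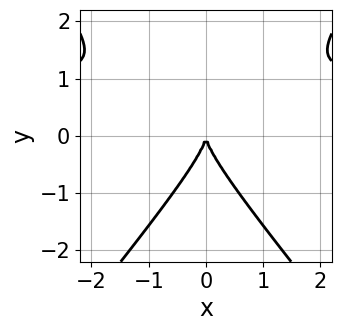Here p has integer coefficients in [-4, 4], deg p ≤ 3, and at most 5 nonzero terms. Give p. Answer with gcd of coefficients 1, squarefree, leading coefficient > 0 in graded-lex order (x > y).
1. The degree is 3 — no degree-2 curve has this shape.
2. Symmetries: it's symmetric under x → −x, forcing even powers of x.
3. From the axis intercepts and sections: one x-axis crossing is at x = 0; it crosses the y-axis at the gridline y = 0.
4. Putting this together gives p.

3*x^2*y - 2*y^3 - 3*x^2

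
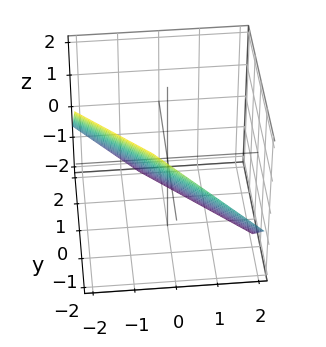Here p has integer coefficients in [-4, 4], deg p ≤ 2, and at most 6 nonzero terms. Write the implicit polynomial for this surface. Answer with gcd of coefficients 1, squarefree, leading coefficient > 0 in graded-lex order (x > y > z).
3*x + 3*y + 3*z + 2

The degree is 1 — the surface is flat (a plane).
The integer polynomial consistent with all of this is the stated p.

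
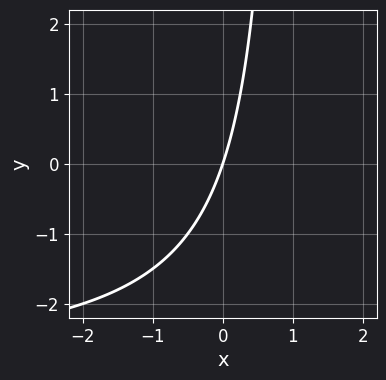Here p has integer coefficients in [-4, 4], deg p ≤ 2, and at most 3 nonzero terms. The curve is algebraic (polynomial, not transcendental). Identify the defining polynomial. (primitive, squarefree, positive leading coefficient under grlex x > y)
First, degree: no degree-1 curve has this shape, so deg p = 2.
Then, reading off the gridlines: it crosses the y-axis at the gridline y = 0; it crosses the x-axis at the gridline x = 0.
Finally, assembling these constraints gives the stated polynomial.

x*y + 3*x - y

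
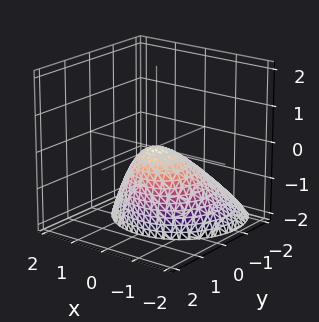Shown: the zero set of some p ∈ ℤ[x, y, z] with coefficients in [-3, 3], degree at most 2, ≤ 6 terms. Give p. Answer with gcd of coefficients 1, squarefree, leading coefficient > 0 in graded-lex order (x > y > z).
x^2 + y^2 - y*z + z

First, deg p = 2. The shape is more complex than any degree-1 surface.
Next, observable constraints: one x-axis crossing is at x = 0; one y-axis crossing is at y = 0; one z-axis crossing is at z = 0.
Finally, assembling these constraints gives the stated polynomial.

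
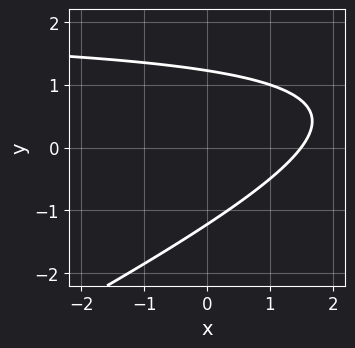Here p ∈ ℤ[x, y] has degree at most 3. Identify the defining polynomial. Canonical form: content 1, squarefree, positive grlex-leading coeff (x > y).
First, deg p = 2. The shape is more complex than any degree-1 curve.
Finally, putting this together gives p.

x*y - 2*y^2 - 2*x + 3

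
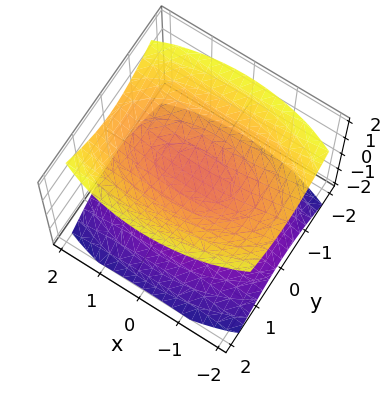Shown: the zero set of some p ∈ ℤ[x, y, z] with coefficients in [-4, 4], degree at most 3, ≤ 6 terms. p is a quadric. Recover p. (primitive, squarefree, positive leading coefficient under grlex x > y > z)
x^2 + 3*y^2 - 3*z^2 + 1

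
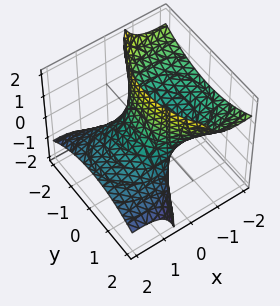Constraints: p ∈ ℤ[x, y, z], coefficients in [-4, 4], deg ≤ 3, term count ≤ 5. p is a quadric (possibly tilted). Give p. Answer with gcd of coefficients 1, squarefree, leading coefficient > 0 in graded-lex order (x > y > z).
x^2 + 3*x*z + y^2 - 1

1. deg p = 2. No degree-1 surface has this shape.
2. From the axis intercepts and sections: among the integer gridlines, it crosses the x-axis at x ∈ {-1, 1}; among the integer gridlines, it crosses the y-axis at y ∈ {-1, 1}; no z-intercept at any integer in the box.
3. Fitting integer coefficients to these (and the overall shape) gives p.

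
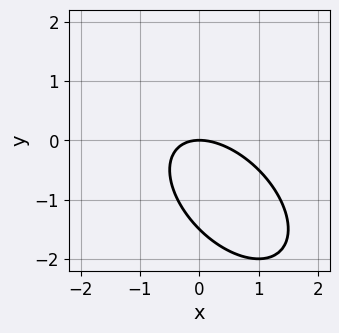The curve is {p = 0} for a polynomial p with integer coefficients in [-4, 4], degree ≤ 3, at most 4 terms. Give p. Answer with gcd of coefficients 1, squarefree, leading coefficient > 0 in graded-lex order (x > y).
2*x^2 + 2*x*y + 2*y^2 + 3*y

First, the degree is 2 — no degree-1 curve has this shape.
Next, from the axis intercepts and sections: it meets the x-axis at x = 0 (among the integer gridlines); it crosses the y-axis at the gridline y = 0.
Finally, fitting integer coefficients to these (and the overall shape) gives p.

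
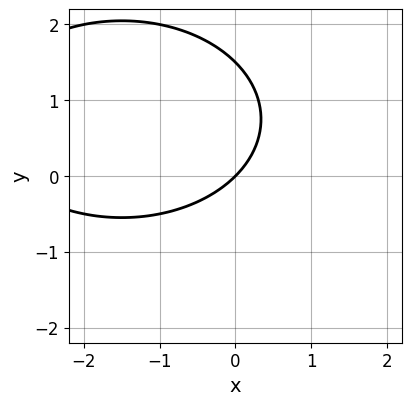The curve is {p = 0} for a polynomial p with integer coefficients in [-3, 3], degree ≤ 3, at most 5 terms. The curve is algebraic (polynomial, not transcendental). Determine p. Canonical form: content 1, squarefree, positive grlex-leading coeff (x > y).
x^2 + 2*y^2 + 3*x - 3*y

(a) The degree is 2 — no degree-1 curve has this shape.
(b) Against the integer gridlines: one x-axis crossing is at x = 0; it crosses the y-axis at the gridline y = 0.
(c) Together with the visible shape, these determine p as stated.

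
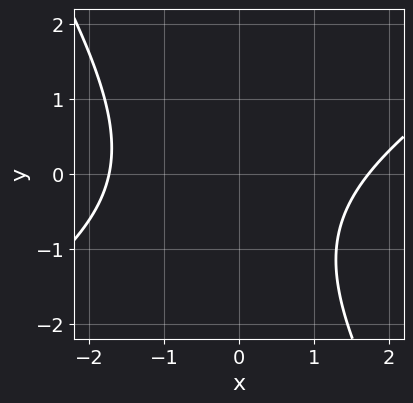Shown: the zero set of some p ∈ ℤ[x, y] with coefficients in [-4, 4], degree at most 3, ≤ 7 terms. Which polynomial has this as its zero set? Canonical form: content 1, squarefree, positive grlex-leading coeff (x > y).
deg p = 2. A generic line meets the curve in up to 2 points.
From the axis intercepts and sections: it misses every integer gridline on the y-axis.
The integer polynomial consistent with all of this is the stated p.

x^2 - x*y - y^2 - y - 3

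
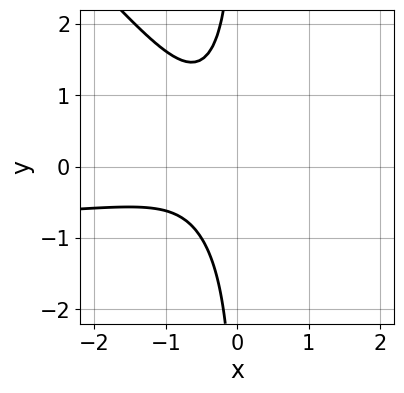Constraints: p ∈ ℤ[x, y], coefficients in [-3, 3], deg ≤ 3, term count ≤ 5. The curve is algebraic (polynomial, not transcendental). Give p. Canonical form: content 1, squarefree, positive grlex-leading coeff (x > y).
First, the degree is 3 — the shape is more complex than any degree-2 curve.
Next, observable constraints: the curve avoids every integer x-axis point in the box; the curve avoids every integer y-axis point in the box.
Finally, together with the visible shape, these determine p as stated.

x^2*y + x*y^2 + x^2 + x + 1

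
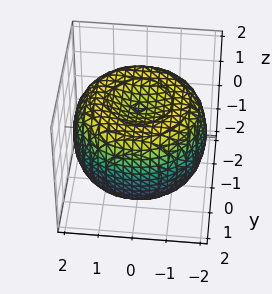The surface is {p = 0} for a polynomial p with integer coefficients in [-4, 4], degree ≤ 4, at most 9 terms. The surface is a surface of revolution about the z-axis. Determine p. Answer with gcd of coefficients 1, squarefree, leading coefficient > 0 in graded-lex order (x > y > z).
deg p = 4. No degree-3 surface has this shape.
By symmetry, every cross-section ⟂ z is a circle, so x, y appear only via x² + y².
From the axis intercepts and sections: a circular section at z = -1 has radius between 1 and 2; among the integer gridlines, it crosses the z-axis at z ∈ {-1, 1}.
Together with the visible shape, these determine p as stated.

x^4 + 2*x^2*y^2 + y^4 - 3*x^2 - 3*y^2 + 3*z^2 - 3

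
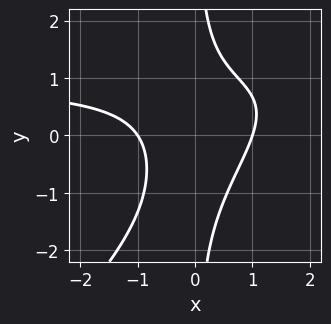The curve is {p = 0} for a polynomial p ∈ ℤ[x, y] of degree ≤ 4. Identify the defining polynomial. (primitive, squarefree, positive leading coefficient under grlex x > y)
3*x^2*y - 3*x*y^2 - 3*x^2 - x*y + 3

First, the degree is 3 — no degree-2 curve has this shape.
Then, against the integer gridlines: among the integer gridlines, it crosses the x-axis at x ∈ {-1, 1}; it misses every integer gridline on the y-axis.
Finally, the integer polynomial consistent with all of this is the stated p.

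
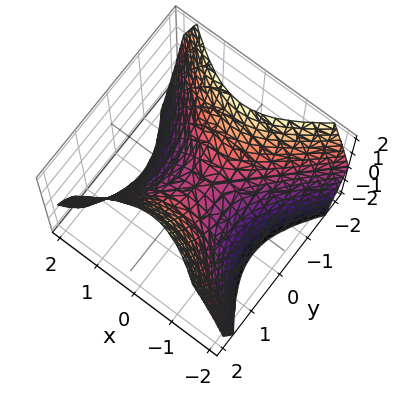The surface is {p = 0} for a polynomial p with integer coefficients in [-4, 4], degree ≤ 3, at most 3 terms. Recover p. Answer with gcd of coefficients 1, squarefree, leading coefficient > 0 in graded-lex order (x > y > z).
Degree: a saddle surface; a quadric, so deg p = 2.
Symmetries: mirror symmetry x ↦ −x ⇒ only even powers of x; it's symmetric under y → −y, forcing even powers of y.
Observable constraints: it meets the z-axis at z = 0 (among the integer gridlines); one x-axis crossing is at x = 0.
These observations pin down the coefficients.

x^2 - y^2 + z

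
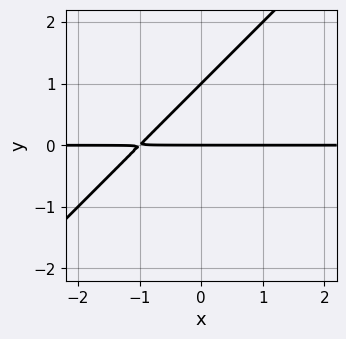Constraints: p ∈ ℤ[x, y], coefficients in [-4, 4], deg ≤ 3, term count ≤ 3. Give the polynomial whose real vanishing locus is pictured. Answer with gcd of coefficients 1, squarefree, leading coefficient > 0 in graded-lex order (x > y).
(a) Degree: the shape is more complex than any degree-1 curve, so deg p = 2.
(b) From the axis intercepts and sections: among the integer gridlines, it crosses the y-axis at y ∈ {0, 1}; every point of the x-axis in the box is on the curve.
(c) Putting this together gives p.

x*y - y^2 + y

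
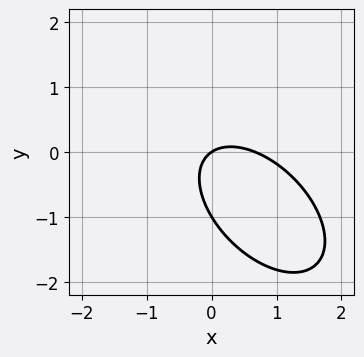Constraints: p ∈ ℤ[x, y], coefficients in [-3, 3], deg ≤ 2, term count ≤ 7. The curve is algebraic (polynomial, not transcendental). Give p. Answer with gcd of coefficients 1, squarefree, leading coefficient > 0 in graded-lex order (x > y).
3*x^2 + 3*x*y + 3*y^2 - 2*x + 3*y

First, the degree is 2 — the shape is more complex than any degree-1 curve.
Next, observable constraints: it crosses the x-axis at the gridline x = 0; the y-axis gridline crossings are at y ∈ {-1, 0}.
Finally, assembling these constraints gives the stated polynomial.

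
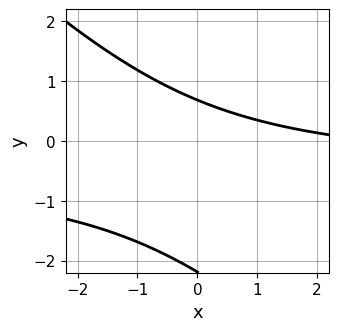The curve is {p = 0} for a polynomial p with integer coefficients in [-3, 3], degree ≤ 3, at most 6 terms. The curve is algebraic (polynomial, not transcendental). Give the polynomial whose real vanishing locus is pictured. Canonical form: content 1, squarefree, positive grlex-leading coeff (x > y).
2*x*y + 2*y^2 + x + 3*y - 3

The degree is 2 — no degree-1 curve has this shape.
From the visible intercepts: the curve avoids every integer x-axis point in the box.
These observations pin down the coefficients.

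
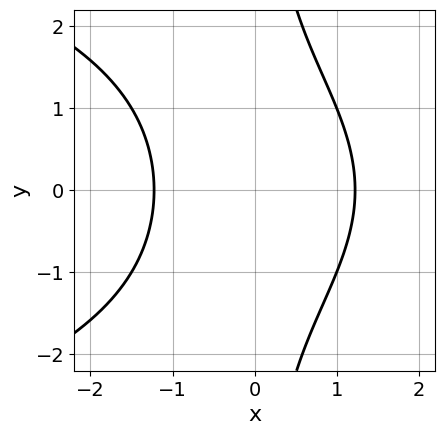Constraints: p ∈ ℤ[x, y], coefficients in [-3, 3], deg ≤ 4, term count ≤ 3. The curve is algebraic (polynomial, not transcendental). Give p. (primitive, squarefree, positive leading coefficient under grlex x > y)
x*y^2 + 2*x^2 - 3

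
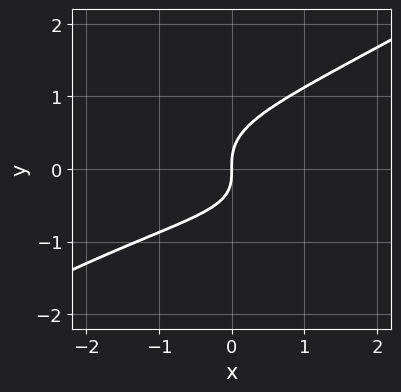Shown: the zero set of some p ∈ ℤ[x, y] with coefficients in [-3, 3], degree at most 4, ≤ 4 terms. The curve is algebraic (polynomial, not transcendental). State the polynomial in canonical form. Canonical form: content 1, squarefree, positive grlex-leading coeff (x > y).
x^2*y - 3*y^3 + x*y + 2*x

1. deg p = 3. No degree-2 curve has this shape.
2. Checking where it meets the axes: it crosses the x-axis at the gridline x = 0; one y-axis crossing is at y = 0.
3. Together with the visible shape, these determine p as stated.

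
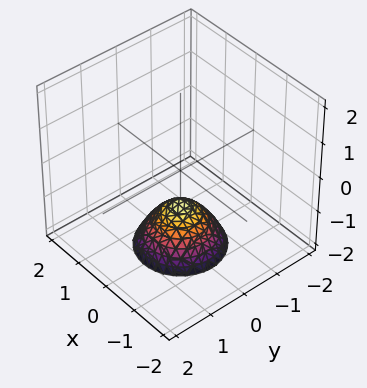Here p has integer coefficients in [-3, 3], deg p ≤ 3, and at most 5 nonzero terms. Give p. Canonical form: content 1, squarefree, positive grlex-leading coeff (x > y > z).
deg p = 2. The shape is more complex than any degree-1 surface.
Symmetries: the surface is invariant under rotation about z: p = q(x² + y², z).
Observable constraints: it misses every integer gridline on the x-axis; a circular section at z = -2 has radius exactly 1; no y-intercept at any integer in the box; it crosses the z-axis at the gridline z = -1.
Assembling these constraints gives the stated polynomial.

x^2 + y^2 + z + 1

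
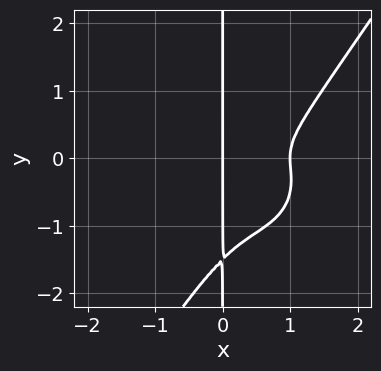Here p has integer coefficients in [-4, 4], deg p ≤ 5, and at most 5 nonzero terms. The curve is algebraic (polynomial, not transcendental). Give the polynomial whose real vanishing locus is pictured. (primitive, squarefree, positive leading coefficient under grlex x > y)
(a) Degree: no degree-3 curve has this shape, so deg p = 4.
(b) Checking where it meets the axes: every point of the y-axis in the box is on the curve; among the integer gridlines, it crosses the x-axis at x ∈ {0, 1}.
(c) Assembling these constraints gives the stated polynomial.

2*x^4 + 2*x^2*y^2 - 2*x*y^3 - 2*x^3 - 3*x*y^2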